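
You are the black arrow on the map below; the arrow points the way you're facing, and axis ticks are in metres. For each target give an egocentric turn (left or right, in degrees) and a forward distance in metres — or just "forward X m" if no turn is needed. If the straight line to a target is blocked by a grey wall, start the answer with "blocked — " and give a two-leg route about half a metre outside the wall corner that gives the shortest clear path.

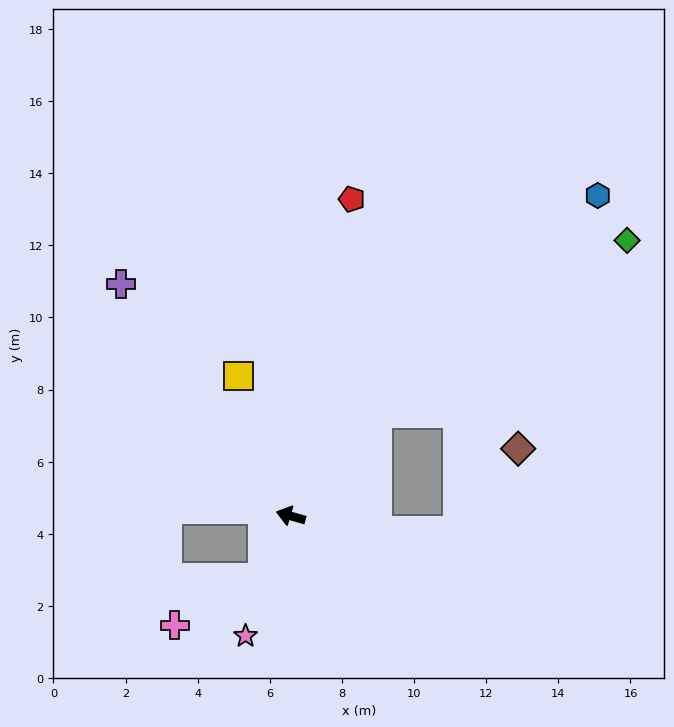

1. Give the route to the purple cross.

turn right 38°, forward 8.0 m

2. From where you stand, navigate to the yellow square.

turn right 53°, forward 4.1 m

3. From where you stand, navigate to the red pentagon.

turn right 85°, forward 8.9 m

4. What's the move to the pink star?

turn left 85°, forward 3.6 m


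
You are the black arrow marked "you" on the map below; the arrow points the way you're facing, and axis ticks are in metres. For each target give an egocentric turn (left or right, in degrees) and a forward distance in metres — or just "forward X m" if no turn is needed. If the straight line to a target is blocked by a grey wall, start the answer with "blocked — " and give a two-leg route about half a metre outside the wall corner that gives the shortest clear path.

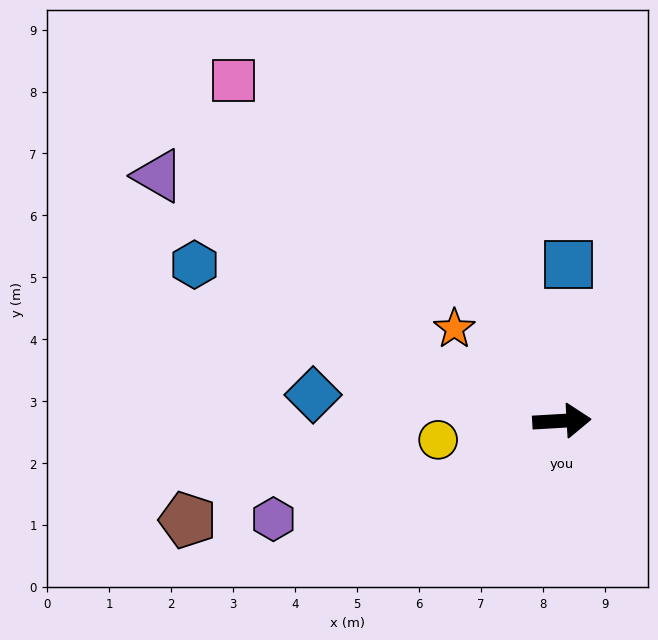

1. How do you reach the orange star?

turn left 136°, forward 2.3 m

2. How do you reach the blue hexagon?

turn left 154°, forward 6.4 m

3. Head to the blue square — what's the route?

turn left 84°, forward 2.5 m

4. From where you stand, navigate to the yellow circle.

turn right 175°, forward 2.0 m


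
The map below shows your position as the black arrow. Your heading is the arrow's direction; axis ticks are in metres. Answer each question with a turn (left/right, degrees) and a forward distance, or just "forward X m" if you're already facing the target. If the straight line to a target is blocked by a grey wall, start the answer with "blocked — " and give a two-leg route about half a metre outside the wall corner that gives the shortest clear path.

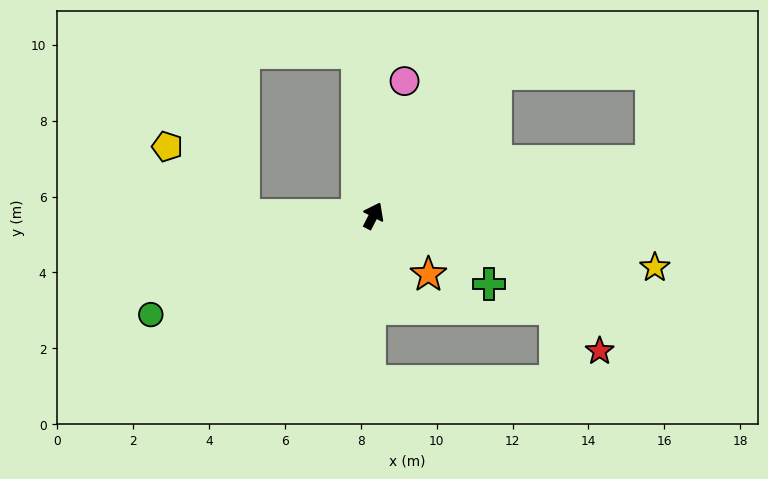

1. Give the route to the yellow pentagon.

blocked — turn left 117°, forward 3.4 m, then turn right 42°, forward 2.7 m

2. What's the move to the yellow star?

turn right 73°, forward 7.5 m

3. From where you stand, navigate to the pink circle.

turn left 14°, forward 3.6 m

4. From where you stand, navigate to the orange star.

turn right 110°, forward 2.1 m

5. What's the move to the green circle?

turn left 141°, forward 6.4 m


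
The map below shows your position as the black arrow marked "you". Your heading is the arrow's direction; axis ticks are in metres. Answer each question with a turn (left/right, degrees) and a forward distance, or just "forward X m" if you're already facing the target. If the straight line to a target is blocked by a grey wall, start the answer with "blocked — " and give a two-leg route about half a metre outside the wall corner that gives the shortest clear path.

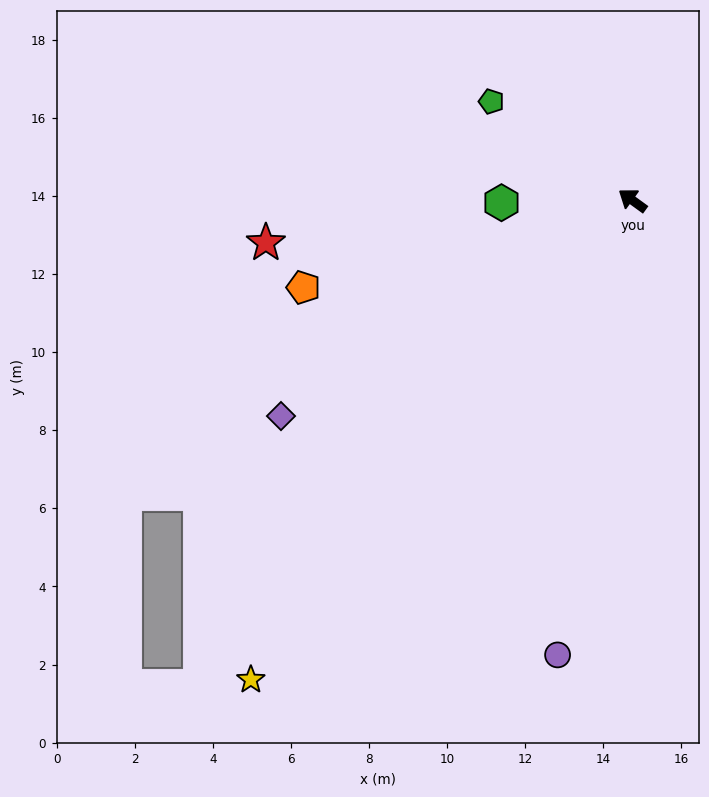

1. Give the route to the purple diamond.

turn left 68°, forward 10.6 m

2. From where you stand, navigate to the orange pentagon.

turn left 51°, forward 8.7 m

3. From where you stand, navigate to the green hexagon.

turn left 37°, forward 3.4 m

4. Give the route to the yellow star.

turn left 87°, forward 15.7 m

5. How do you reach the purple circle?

turn left 117°, forward 11.8 m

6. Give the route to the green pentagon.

forward 4.4 m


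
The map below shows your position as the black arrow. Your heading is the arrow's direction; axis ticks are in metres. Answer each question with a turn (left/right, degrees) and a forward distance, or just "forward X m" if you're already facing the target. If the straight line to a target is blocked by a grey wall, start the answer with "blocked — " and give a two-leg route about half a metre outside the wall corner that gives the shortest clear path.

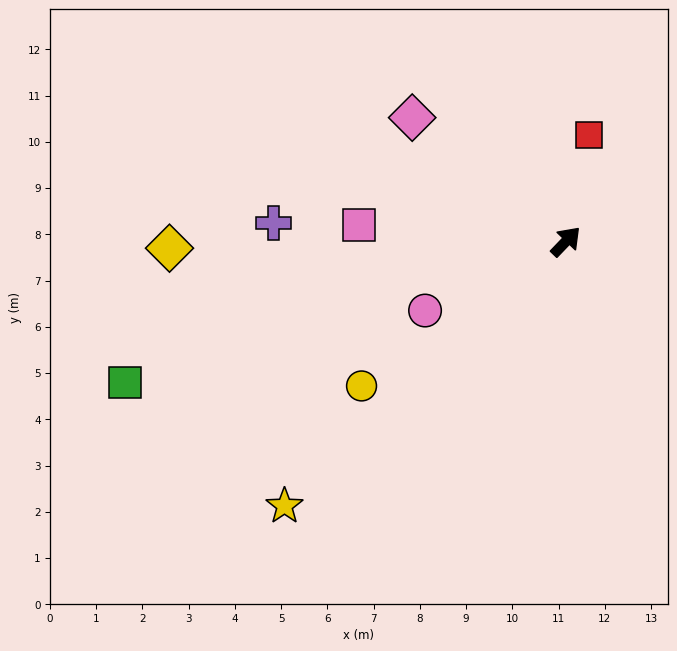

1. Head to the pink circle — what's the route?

turn left 160°, forward 3.4 m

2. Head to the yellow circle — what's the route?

turn left 169°, forward 5.4 m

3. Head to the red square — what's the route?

turn left 31°, forward 2.4 m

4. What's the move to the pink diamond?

turn left 95°, forward 4.3 m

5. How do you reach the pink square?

turn left 129°, forward 4.5 m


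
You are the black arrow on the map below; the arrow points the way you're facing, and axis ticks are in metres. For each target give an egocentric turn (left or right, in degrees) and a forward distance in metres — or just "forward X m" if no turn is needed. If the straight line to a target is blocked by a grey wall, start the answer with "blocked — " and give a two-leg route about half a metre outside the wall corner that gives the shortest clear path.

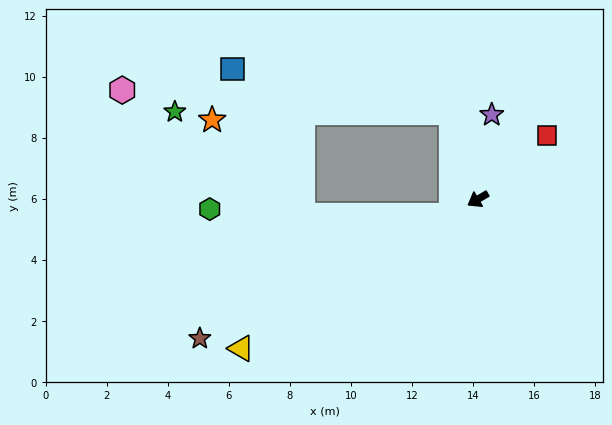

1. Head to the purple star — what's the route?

turn right 130°, forward 2.8 m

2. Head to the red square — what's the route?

turn right 168°, forward 3.1 m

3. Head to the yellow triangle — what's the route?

forward 9.2 m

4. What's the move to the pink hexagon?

blocked — turn right 104°, forward 3.0 m, then turn left 69°, forward 10.8 m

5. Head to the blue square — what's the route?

blocked — turn right 104°, forward 3.0 m, then turn left 62°, forward 7.3 m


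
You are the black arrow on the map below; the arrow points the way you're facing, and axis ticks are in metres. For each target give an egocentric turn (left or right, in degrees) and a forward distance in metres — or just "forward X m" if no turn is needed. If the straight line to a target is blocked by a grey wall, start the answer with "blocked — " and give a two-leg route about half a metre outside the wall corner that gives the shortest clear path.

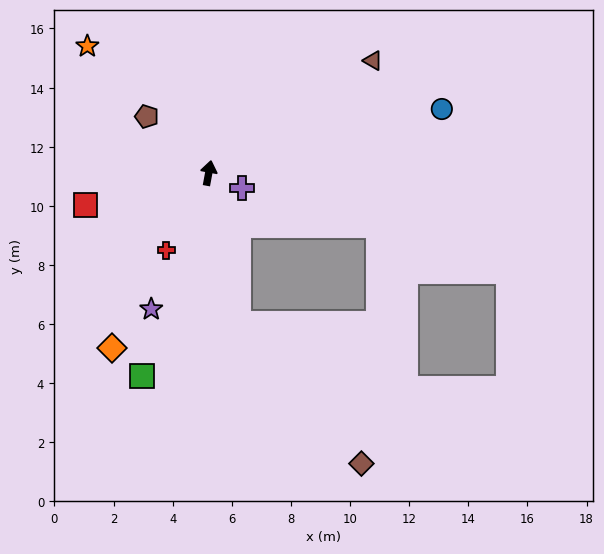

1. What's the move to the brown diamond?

blocked — turn right 158°, forward 5.2 m, then turn left 30°, forward 6.3 m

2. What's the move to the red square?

turn left 115°, forward 4.3 m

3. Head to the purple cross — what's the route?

turn right 104°, forward 1.2 m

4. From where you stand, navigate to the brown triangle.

turn right 45°, forward 6.7 m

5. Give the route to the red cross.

turn left 162°, forward 3.0 m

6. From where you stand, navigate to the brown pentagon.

turn left 58°, forward 2.8 m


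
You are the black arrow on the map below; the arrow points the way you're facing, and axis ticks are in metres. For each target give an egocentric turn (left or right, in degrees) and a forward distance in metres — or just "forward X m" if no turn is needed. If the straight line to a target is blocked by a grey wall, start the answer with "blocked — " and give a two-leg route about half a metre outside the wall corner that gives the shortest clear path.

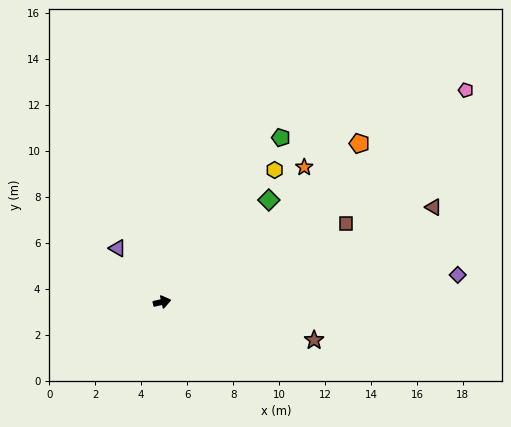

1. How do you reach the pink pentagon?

turn left 22°, forward 16.1 m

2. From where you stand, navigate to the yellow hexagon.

turn left 37°, forward 7.6 m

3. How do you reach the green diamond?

turn left 31°, forward 6.4 m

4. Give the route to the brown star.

turn right 27°, forward 6.8 m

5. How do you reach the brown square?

turn left 10°, forward 8.7 m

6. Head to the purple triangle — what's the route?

turn left 117°, forward 3.0 m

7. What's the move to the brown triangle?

turn left 7°, forward 12.5 m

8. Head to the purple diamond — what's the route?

turn right 7°, forward 12.9 m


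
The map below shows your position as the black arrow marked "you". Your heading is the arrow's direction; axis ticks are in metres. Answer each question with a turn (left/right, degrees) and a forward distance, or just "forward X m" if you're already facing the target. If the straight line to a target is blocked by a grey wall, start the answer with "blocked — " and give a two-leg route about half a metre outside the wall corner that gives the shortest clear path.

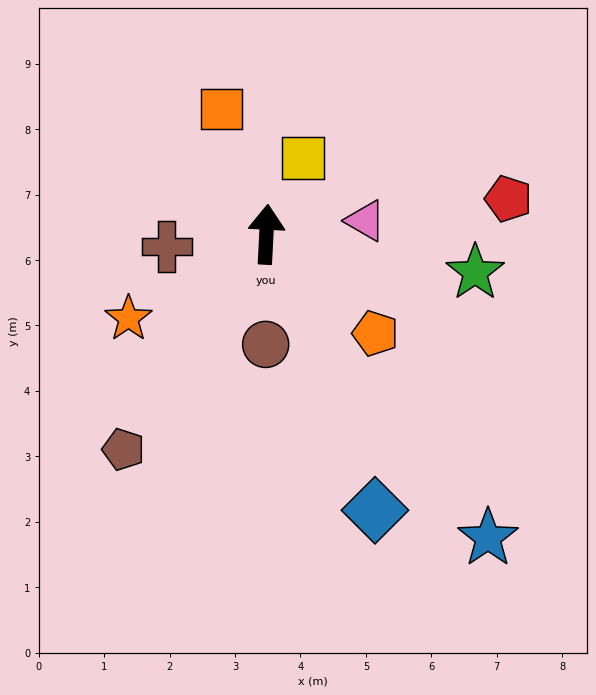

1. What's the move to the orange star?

turn left 124°, forward 2.5 m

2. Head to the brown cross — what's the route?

turn left 100°, forward 1.5 m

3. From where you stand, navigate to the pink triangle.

turn right 79°, forward 1.5 m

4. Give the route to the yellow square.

turn right 23°, forward 1.3 m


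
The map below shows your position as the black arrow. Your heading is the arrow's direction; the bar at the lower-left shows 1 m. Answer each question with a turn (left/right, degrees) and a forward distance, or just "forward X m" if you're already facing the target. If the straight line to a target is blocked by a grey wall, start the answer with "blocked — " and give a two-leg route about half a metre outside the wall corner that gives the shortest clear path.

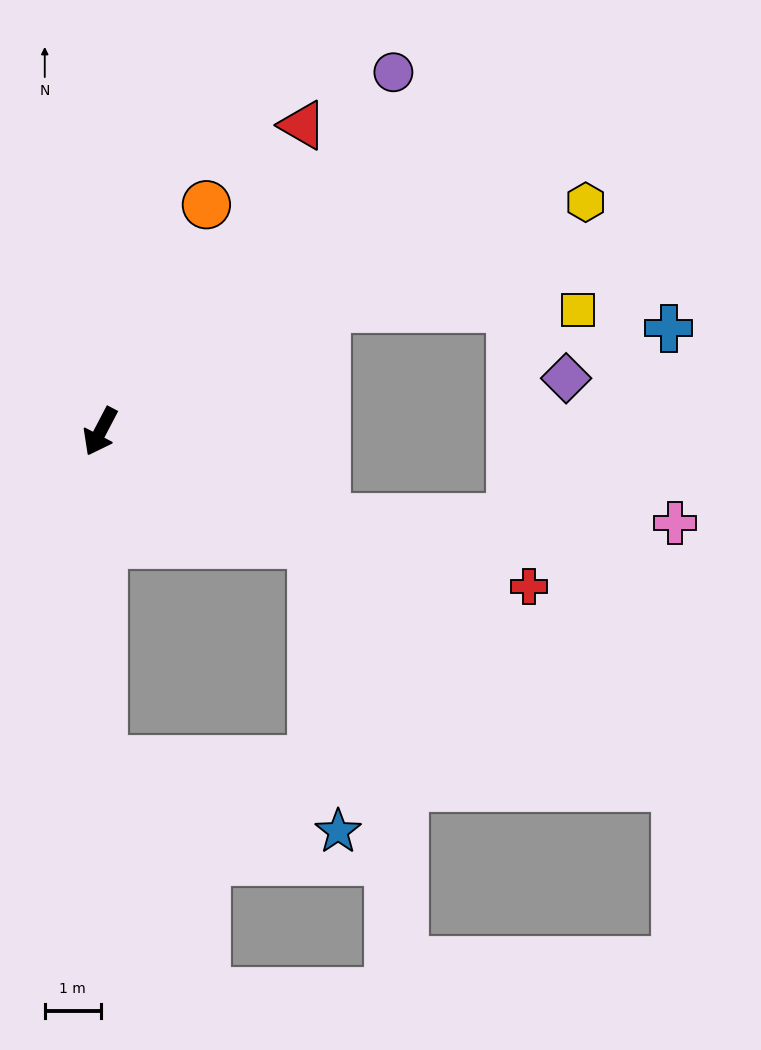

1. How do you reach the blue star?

blocked — turn left 89°, forward 4.3 m, then turn right 56°, forward 5.1 m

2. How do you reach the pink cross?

blocked — turn left 97°, forward 4.3 m, then turn left 20°, forward 6.2 m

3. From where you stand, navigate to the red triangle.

turn left 174°, forward 6.5 m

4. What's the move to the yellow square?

blocked — turn left 146°, forward 4.6 m, then turn right 29°, forward 4.5 m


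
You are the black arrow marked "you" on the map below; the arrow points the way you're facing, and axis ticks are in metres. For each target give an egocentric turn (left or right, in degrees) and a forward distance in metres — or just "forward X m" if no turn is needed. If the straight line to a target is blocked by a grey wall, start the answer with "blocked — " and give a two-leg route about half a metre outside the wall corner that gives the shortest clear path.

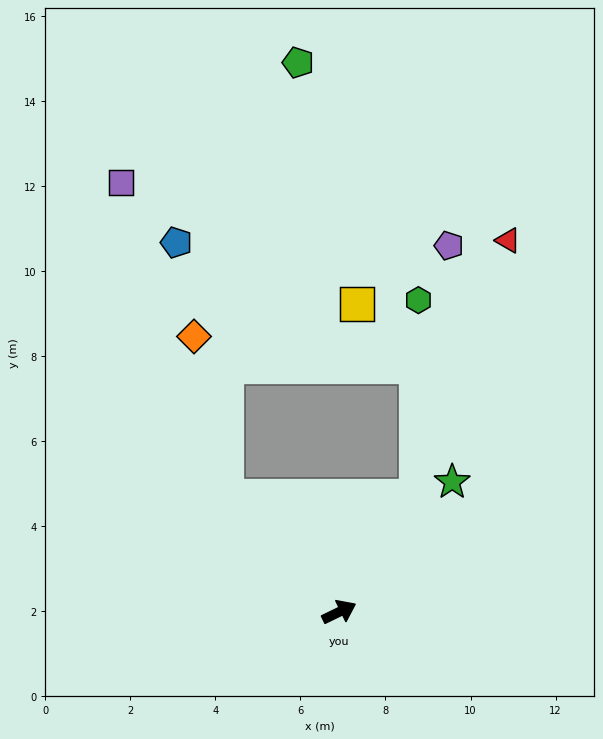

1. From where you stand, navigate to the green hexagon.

blocked — turn left 30°, forward 3.3 m, then turn left 34°, forward 4.6 m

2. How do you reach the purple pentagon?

blocked — turn left 30°, forward 3.3 m, then turn left 27°, forward 6.0 m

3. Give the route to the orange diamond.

blocked — turn left 109°, forward 3.8 m, then turn right 34°, forward 3.8 m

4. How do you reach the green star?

turn left 23°, forward 4.1 m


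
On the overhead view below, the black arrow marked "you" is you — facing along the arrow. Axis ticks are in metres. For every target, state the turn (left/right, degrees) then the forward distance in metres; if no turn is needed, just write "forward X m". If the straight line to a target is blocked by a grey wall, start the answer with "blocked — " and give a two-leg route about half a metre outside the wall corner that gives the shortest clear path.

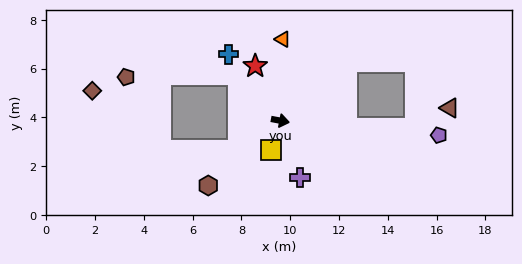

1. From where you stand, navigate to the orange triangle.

turn left 99°, forward 3.3 m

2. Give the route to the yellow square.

turn right 97°, forward 1.3 m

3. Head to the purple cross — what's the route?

turn right 60°, forward 2.5 m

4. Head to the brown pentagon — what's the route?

blocked — turn left 144°, forward 2.6 m, then turn left 48°, forward 4.6 m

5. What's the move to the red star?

turn left 125°, forward 2.5 m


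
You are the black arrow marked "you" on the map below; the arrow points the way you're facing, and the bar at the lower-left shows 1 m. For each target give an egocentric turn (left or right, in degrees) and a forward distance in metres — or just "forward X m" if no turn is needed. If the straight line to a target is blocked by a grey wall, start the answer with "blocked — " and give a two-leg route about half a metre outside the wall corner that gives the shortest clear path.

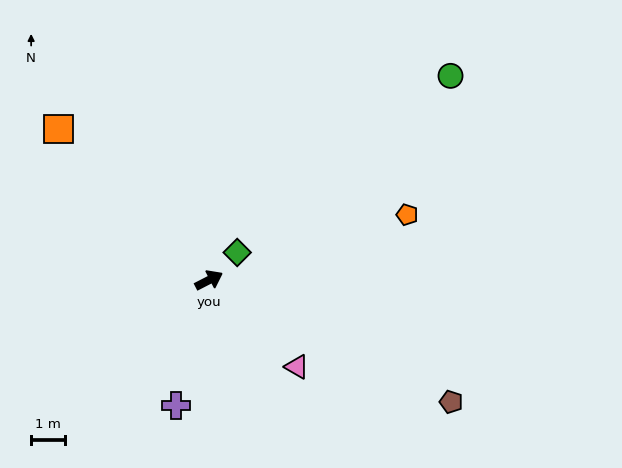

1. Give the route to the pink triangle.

turn right 72°, forward 3.6 m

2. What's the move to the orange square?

turn left 108°, forward 6.3 m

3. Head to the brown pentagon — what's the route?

turn right 54°, forward 8.0 m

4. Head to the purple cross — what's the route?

turn right 132°, forward 3.8 m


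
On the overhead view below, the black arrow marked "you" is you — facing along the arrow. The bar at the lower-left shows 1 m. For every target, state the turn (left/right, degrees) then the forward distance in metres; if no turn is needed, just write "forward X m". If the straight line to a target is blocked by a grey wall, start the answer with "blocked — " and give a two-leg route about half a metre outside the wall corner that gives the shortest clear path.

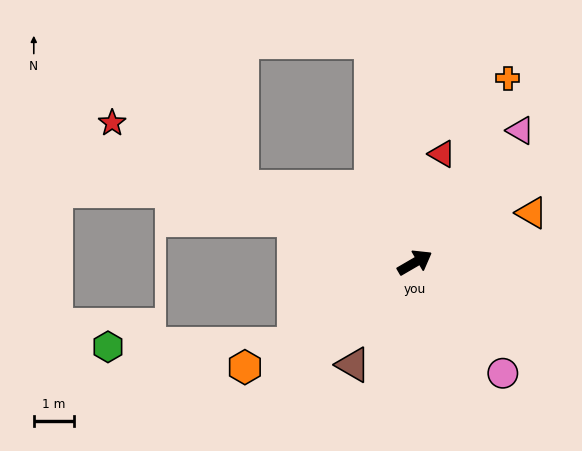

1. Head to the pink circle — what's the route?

turn right 82°, forward 3.5 m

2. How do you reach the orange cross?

turn left 33°, forward 5.1 m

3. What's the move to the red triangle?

turn left 46°, forward 2.8 m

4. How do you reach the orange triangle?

turn right 7°, forward 3.2 m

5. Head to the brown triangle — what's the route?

turn right 151°, forward 3.0 m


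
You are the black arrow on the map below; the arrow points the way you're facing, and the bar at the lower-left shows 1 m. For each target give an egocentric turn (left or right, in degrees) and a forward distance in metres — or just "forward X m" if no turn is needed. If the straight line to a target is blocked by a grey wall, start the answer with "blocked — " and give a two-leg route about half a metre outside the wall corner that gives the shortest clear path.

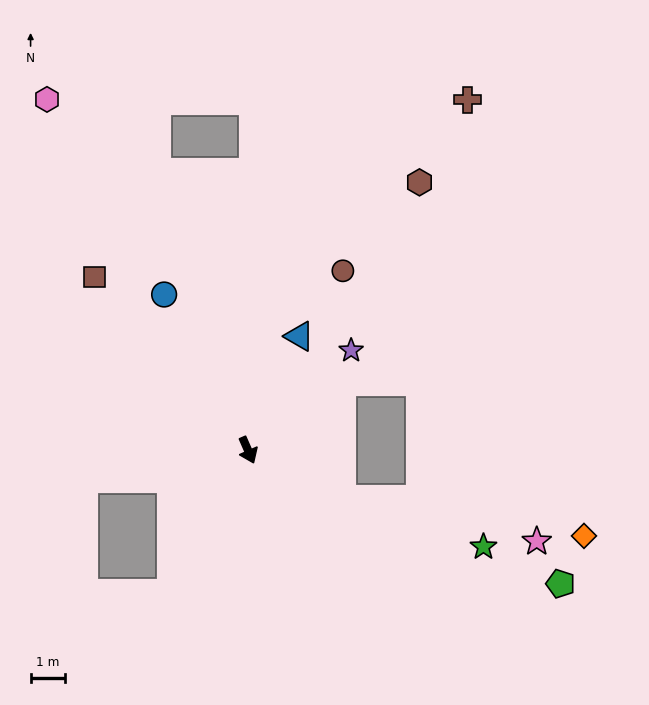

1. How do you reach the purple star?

turn left 110°, forward 4.1 m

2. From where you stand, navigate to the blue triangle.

turn left 132°, forward 3.6 m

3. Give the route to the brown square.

turn right 162°, forward 6.6 m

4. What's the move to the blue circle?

turn right 175°, forward 5.1 m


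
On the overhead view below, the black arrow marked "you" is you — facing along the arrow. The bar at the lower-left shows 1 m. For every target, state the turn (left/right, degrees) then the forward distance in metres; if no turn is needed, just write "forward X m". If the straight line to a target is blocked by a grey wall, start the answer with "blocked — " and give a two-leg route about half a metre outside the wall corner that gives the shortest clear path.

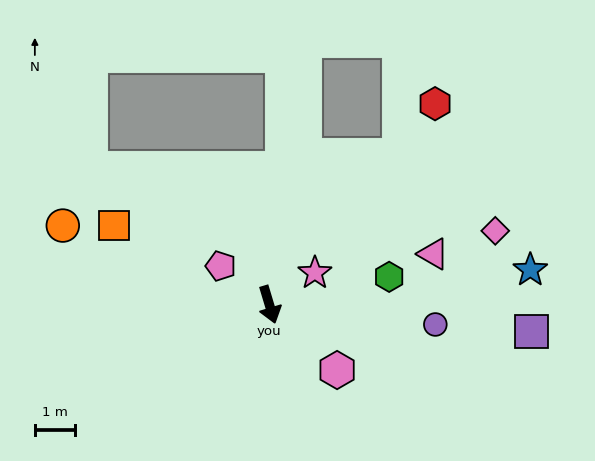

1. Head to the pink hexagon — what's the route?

turn left 29°, forward 2.3 m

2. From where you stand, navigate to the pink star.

turn left 108°, forward 1.4 m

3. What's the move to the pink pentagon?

turn right 145°, forward 1.5 m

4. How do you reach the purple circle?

turn left 66°, forward 4.1 m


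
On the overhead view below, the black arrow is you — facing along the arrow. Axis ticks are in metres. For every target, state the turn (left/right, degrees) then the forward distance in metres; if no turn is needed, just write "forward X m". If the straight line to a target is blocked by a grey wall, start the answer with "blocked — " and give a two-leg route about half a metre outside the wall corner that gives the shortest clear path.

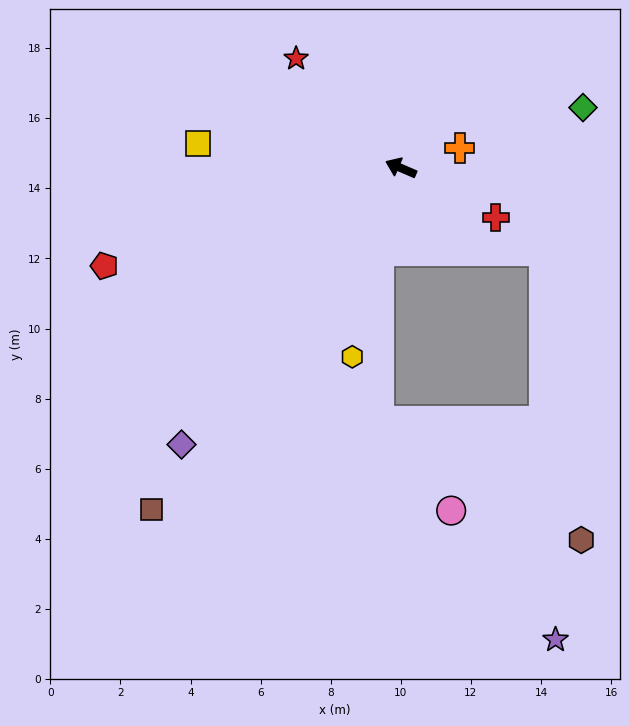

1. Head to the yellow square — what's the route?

turn left 16°, forward 5.8 m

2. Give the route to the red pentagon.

turn left 42°, forward 8.9 m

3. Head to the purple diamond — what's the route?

turn left 75°, forward 10.1 m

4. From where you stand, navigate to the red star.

turn right 23°, forward 4.3 m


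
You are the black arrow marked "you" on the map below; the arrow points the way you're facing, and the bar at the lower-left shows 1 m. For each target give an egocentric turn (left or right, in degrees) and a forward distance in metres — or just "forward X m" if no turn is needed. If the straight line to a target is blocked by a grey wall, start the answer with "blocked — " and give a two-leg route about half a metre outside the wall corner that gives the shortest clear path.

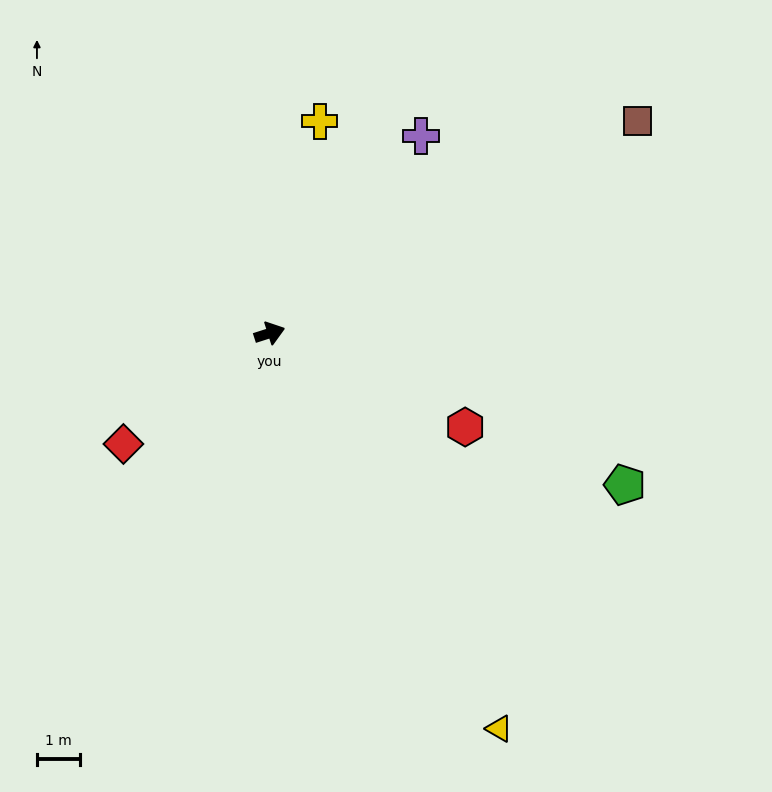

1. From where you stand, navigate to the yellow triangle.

turn right 78°, forward 10.6 m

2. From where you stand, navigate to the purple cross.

turn left 35°, forward 5.8 m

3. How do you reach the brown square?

turn left 12°, forward 9.9 m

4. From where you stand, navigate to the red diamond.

turn right 161°, forward 4.3 m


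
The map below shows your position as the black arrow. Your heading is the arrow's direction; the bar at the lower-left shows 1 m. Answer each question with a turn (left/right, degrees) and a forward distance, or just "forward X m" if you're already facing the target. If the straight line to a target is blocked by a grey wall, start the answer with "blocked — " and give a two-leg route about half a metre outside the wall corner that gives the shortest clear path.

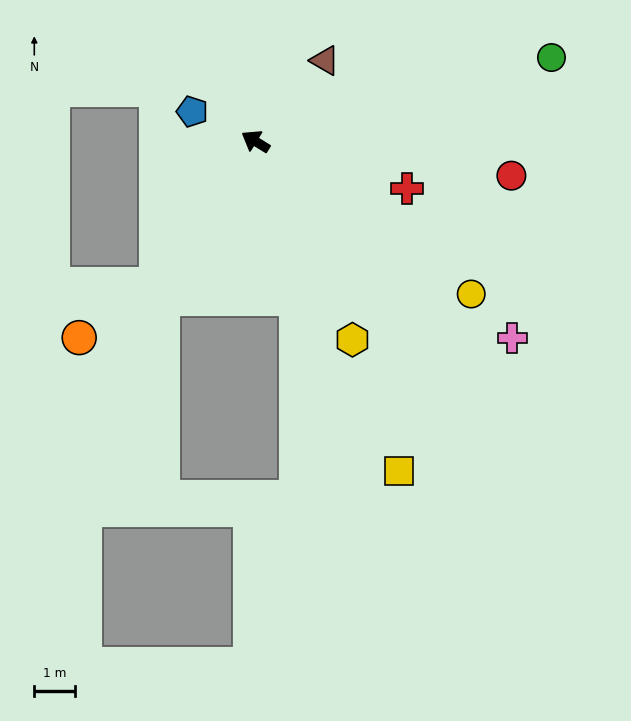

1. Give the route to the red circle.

turn right 156°, forward 6.3 m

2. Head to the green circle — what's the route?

turn right 133°, forward 7.5 m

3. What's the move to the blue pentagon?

turn left 6°, forward 1.7 m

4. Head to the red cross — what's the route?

turn right 166°, forward 3.9 m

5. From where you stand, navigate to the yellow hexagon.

turn left 148°, forward 5.4 m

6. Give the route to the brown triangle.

turn right 99°, forward 2.6 m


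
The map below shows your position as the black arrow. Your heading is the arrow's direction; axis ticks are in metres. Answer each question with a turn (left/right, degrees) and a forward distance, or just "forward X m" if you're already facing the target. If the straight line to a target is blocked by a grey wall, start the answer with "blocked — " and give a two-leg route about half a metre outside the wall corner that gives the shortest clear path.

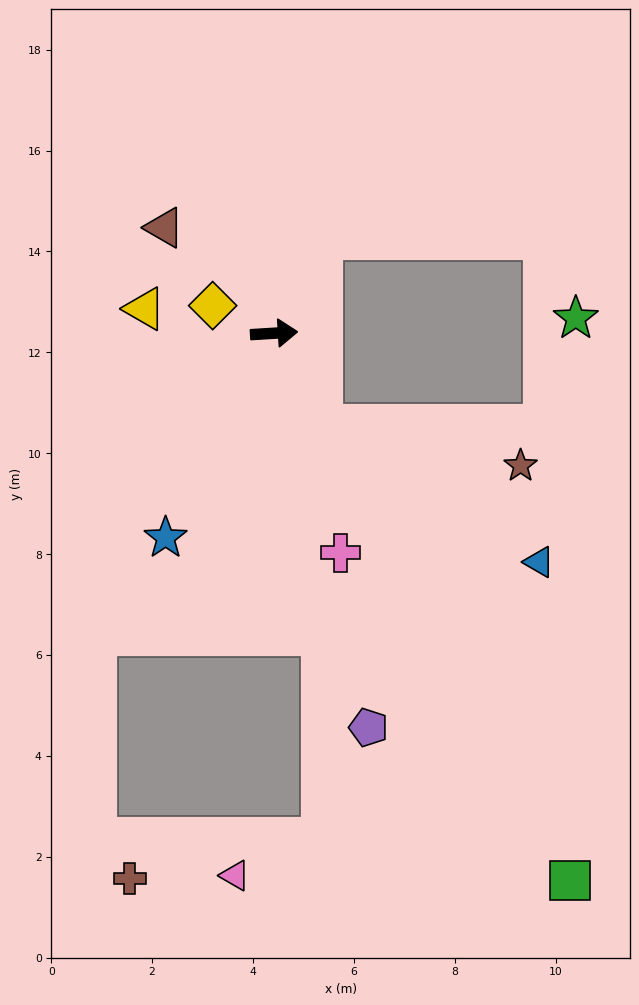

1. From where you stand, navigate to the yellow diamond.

turn left 152°, forward 1.3 m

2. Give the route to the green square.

turn right 65°, forward 12.3 m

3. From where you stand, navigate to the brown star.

blocked — turn right 66°, forward 2.1 m, then turn left 51°, forward 4.0 m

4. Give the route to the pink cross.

turn right 77°, forward 4.6 m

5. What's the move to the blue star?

turn right 121°, forward 4.6 m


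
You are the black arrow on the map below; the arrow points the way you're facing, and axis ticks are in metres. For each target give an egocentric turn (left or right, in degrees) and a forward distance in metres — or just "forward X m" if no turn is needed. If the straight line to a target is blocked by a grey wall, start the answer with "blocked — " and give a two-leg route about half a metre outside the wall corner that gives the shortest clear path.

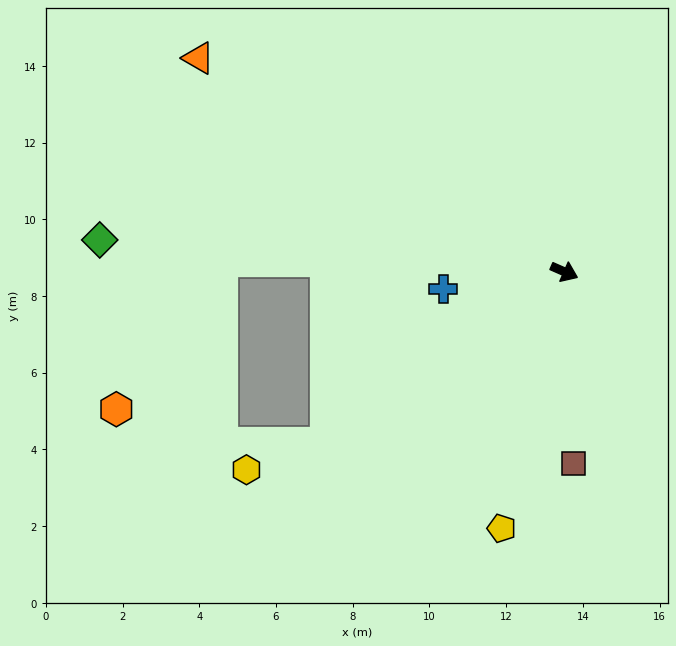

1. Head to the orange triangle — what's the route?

turn left 173°, forward 11.0 m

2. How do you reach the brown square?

turn right 63°, forward 5.0 m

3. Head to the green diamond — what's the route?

turn right 160°, forward 12.1 m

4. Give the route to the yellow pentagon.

turn right 80°, forward 6.9 m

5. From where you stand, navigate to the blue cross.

turn right 148°, forward 3.2 m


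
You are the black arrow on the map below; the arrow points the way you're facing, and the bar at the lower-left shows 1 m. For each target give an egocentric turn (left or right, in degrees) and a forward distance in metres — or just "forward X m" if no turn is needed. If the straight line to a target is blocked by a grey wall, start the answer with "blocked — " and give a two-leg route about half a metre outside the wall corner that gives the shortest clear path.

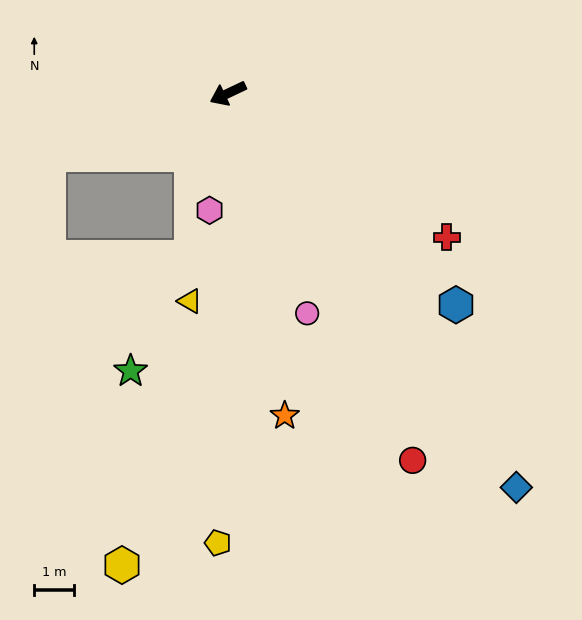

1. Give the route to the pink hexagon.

turn left 56°, forward 2.9 m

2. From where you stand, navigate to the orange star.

turn left 75°, forward 8.2 m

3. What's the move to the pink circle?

turn left 84°, forward 5.8 m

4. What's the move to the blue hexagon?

turn left 112°, forward 7.7 m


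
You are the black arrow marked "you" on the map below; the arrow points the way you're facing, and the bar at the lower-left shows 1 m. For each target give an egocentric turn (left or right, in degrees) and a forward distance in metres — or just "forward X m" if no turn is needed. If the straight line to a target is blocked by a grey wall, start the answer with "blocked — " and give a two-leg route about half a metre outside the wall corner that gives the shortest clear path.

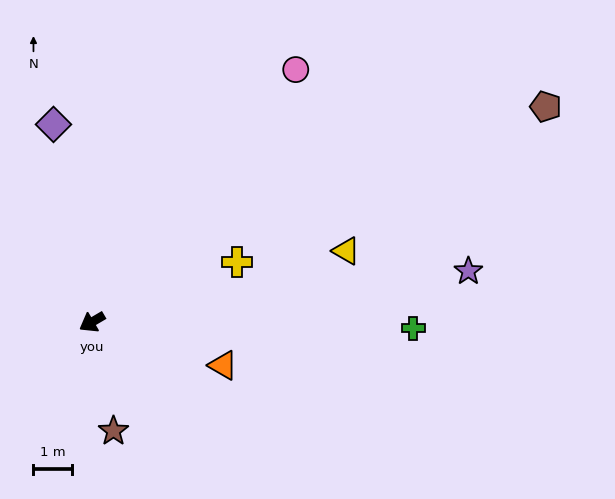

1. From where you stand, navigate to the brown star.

turn left 71°, forward 2.9 m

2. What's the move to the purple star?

turn left 157°, forward 10.0 m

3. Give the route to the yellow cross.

turn left 172°, forward 4.1 m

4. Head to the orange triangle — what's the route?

turn left 131°, forward 3.6 m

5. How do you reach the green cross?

turn left 149°, forward 8.4 m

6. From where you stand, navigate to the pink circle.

turn right 159°, forward 8.5 m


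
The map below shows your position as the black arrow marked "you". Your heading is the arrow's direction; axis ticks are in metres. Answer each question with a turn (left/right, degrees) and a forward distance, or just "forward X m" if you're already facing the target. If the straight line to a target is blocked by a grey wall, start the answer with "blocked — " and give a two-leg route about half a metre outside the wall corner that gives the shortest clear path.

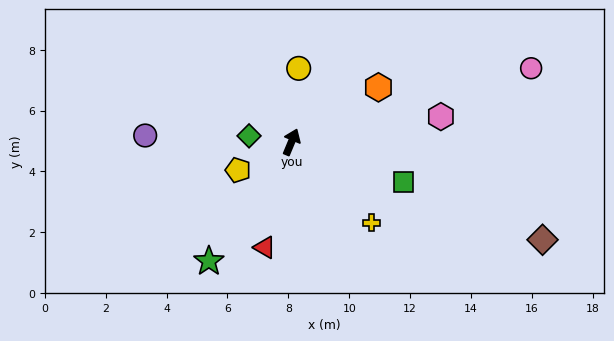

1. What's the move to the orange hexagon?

turn right 35°, forward 3.4 m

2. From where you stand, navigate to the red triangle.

turn right 172°, forward 3.6 m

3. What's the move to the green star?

turn left 168°, forward 4.8 m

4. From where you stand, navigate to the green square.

turn right 87°, forward 3.9 m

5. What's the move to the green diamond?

turn left 104°, forward 1.4 m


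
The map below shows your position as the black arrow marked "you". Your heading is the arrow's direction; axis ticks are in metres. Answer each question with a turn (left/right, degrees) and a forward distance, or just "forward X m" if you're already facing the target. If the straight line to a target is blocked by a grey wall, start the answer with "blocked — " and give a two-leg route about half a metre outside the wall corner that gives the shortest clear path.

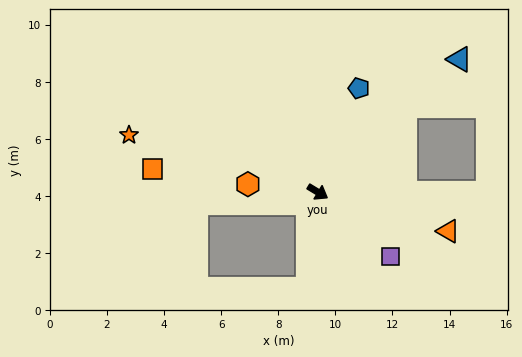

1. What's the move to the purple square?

turn right 10°, forward 3.4 m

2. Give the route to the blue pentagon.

turn left 100°, forward 3.9 m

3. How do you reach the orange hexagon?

turn right 155°, forward 2.5 m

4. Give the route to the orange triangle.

turn left 14°, forward 4.8 m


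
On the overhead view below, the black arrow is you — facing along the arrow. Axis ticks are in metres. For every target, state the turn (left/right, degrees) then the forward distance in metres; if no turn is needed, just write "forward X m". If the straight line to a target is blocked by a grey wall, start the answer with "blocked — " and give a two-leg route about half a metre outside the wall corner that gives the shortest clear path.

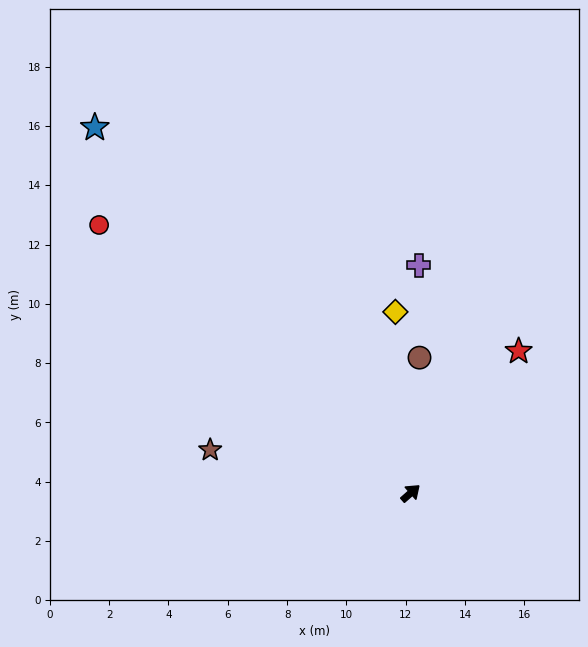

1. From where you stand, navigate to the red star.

turn left 11°, forward 6.0 m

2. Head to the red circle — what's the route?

turn left 98°, forward 13.9 m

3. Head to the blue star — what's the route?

turn left 89°, forward 16.3 m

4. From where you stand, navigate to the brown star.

turn left 127°, forward 6.9 m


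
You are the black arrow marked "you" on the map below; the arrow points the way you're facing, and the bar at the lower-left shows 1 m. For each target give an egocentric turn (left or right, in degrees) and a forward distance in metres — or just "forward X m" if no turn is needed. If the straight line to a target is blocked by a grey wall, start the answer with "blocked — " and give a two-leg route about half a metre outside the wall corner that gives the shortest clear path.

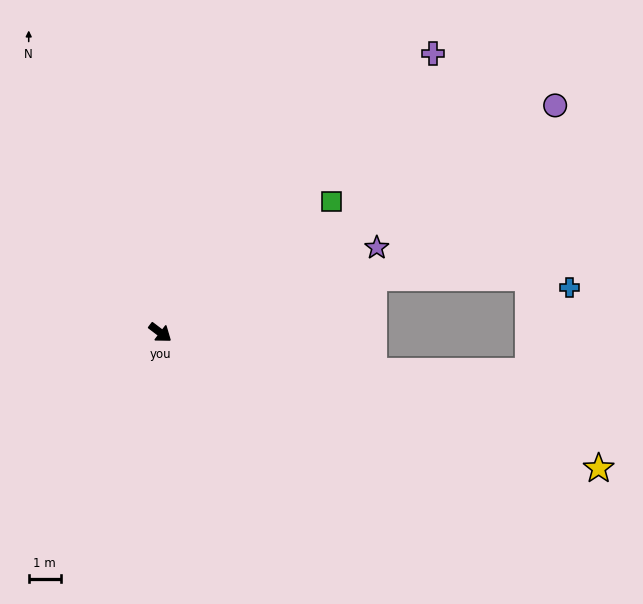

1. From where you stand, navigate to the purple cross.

turn left 83°, forward 12.1 m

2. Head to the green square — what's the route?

turn left 75°, forward 6.7 m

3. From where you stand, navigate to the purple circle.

turn left 67°, forward 14.1 m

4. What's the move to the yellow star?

turn left 20°, forward 14.2 m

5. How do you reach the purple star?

turn left 59°, forward 7.2 m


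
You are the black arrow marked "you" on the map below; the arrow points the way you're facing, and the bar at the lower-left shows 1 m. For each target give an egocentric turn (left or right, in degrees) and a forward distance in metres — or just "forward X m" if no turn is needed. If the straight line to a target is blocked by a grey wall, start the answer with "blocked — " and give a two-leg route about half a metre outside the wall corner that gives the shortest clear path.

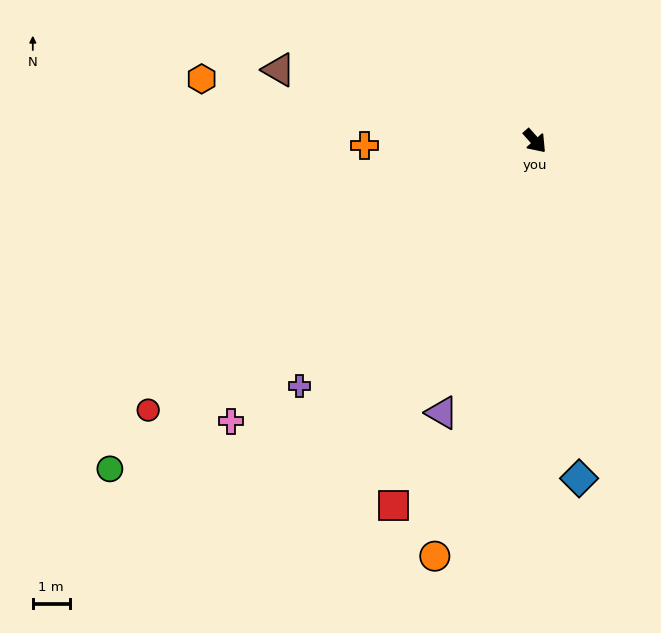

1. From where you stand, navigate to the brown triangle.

turn right 147°, forward 7.2 m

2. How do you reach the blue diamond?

turn right 34°, forward 9.2 m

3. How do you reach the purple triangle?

turn right 61°, forward 7.8 m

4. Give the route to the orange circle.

turn right 55°, forward 11.5 m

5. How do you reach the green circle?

turn right 94°, forward 14.5 m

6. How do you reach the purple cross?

turn right 86°, forward 9.2 m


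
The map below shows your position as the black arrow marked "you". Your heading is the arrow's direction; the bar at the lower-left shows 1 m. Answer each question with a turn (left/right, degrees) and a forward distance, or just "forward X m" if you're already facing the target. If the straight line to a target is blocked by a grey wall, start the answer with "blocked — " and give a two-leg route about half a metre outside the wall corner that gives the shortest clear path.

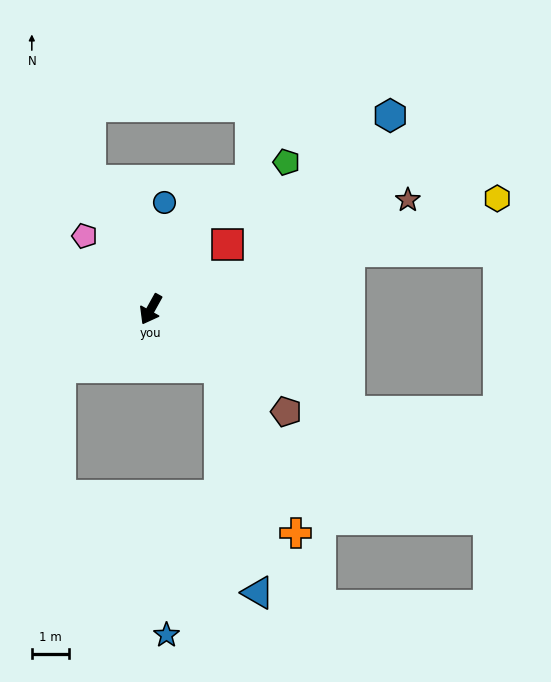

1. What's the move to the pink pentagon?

turn right 109°, forward 2.6 m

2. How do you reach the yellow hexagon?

turn left 137°, forward 9.7 m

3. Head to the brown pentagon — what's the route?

turn left 82°, forward 4.5 m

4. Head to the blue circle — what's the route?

turn right 158°, forward 2.9 m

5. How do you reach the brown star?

turn left 142°, forward 7.5 m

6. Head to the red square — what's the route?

turn left 159°, forward 2.7 m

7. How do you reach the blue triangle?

blocked — turn left 79°, forward 2.4 m, then turn right 40°, forward 6.1 m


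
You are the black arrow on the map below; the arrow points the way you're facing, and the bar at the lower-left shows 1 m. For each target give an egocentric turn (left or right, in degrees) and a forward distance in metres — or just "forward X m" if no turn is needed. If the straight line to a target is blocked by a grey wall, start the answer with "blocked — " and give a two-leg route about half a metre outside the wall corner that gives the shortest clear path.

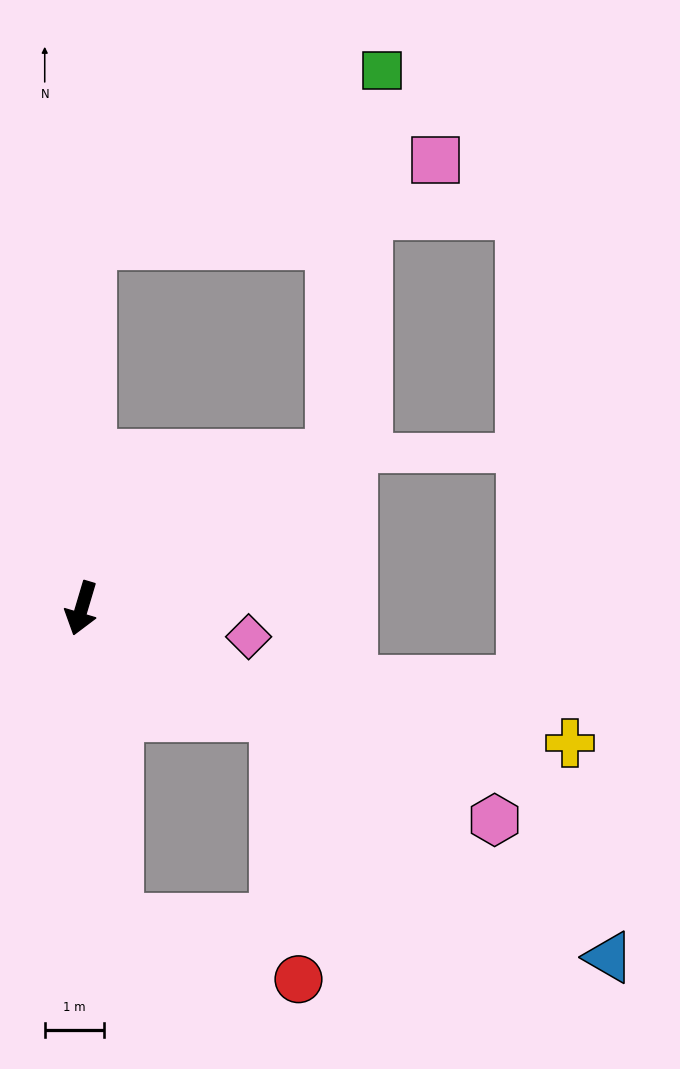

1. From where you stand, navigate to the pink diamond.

turn left 97°, forward 2.9 m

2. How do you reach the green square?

blocked — turn left 138°, forward 5.0 m, then turn left 51°, forward 6.6 m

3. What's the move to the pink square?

blocked — turn right 165°, forward 6.2 m, then turn right 75°, forward 6.0 m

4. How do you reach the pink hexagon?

turn left 79°, forward 7.9 m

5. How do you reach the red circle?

blocked — turn left 77°, forward 3.8 m, then turn right 55°, forward 4.5 m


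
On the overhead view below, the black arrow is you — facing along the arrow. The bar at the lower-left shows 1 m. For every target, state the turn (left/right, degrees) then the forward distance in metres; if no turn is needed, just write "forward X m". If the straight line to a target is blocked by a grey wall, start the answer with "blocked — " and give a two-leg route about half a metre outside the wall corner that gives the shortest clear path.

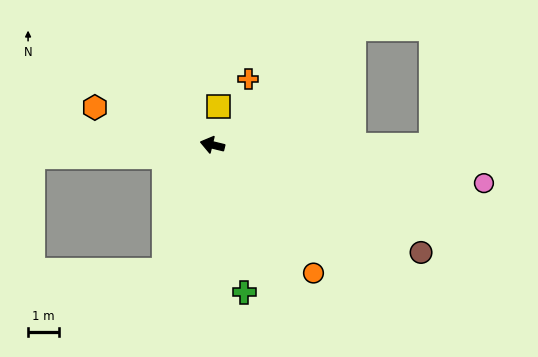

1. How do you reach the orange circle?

turn left 142°, forward 5.2 m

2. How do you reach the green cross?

turn left 116°, forward 4.8 m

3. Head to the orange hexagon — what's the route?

turn right 4°, forward 3.9 m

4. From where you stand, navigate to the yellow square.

turn right 85°, forward 1.3 m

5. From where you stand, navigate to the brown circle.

turn left 166°, forward 7.5 m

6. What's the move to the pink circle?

turn right 174°, forward 8.8 m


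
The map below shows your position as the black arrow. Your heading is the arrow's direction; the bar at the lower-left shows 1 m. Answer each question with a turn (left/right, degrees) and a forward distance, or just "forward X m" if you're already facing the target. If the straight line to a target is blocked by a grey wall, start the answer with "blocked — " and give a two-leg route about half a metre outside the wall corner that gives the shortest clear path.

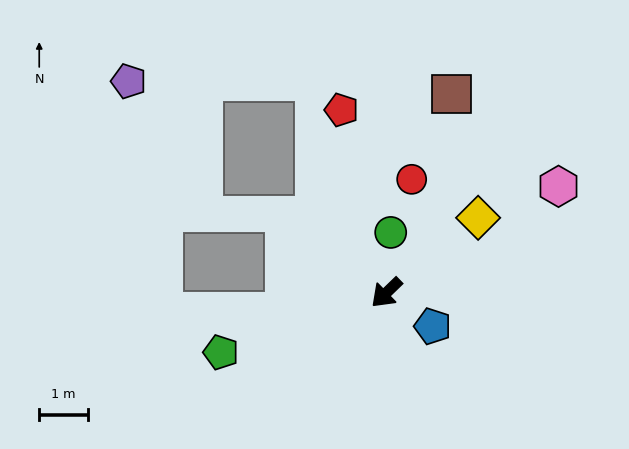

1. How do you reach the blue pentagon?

turn left 100°, forward 1.2 m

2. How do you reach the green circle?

turn right 138°, forward 1.2 m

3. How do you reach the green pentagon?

turn right 24°, forward 3.6 m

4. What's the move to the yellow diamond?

turn left 175°, forward 2.4 m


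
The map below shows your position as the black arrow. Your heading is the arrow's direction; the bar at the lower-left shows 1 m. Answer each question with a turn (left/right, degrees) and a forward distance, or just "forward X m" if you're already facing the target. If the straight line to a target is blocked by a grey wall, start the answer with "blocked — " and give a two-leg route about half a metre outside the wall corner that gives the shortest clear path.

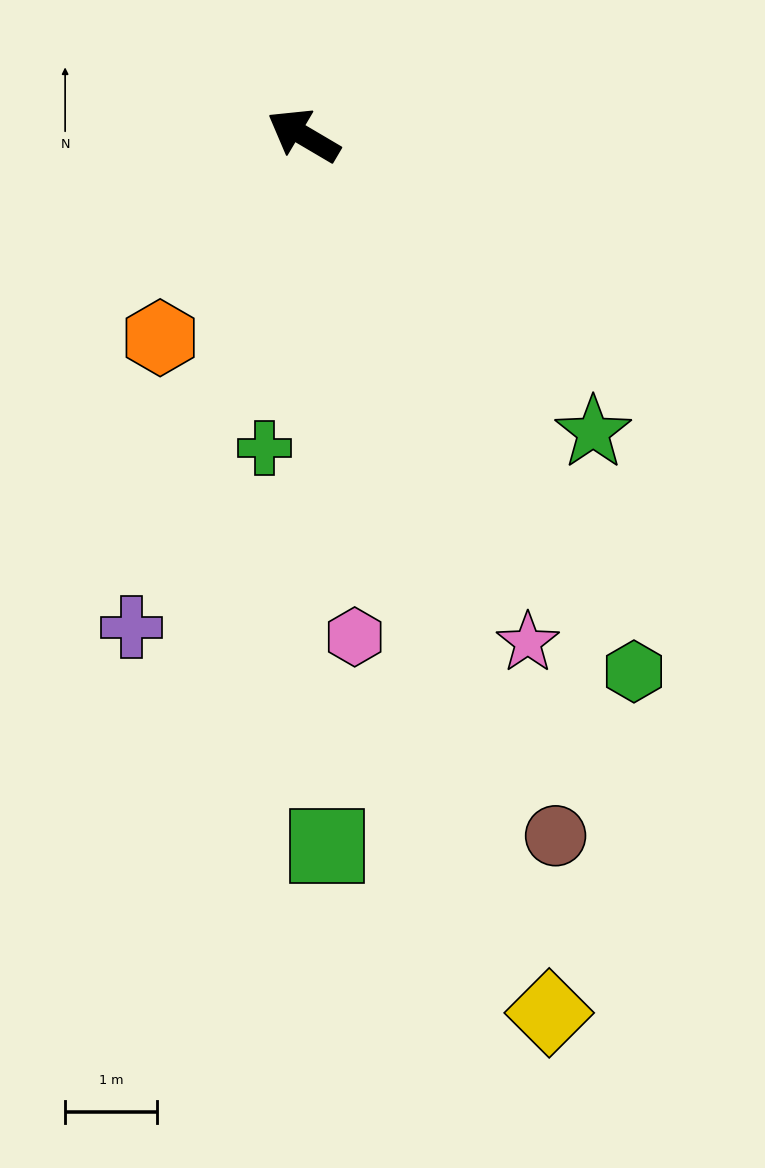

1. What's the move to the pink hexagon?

turn left 126°, forward 5.5 m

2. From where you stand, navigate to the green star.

turn left 165°, forward 4.5 m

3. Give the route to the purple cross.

turn left 101°, forward 5.7 m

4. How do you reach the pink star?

turn left 144°, forward 6.1 m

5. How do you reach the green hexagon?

turn left 152°, forward 6.9 m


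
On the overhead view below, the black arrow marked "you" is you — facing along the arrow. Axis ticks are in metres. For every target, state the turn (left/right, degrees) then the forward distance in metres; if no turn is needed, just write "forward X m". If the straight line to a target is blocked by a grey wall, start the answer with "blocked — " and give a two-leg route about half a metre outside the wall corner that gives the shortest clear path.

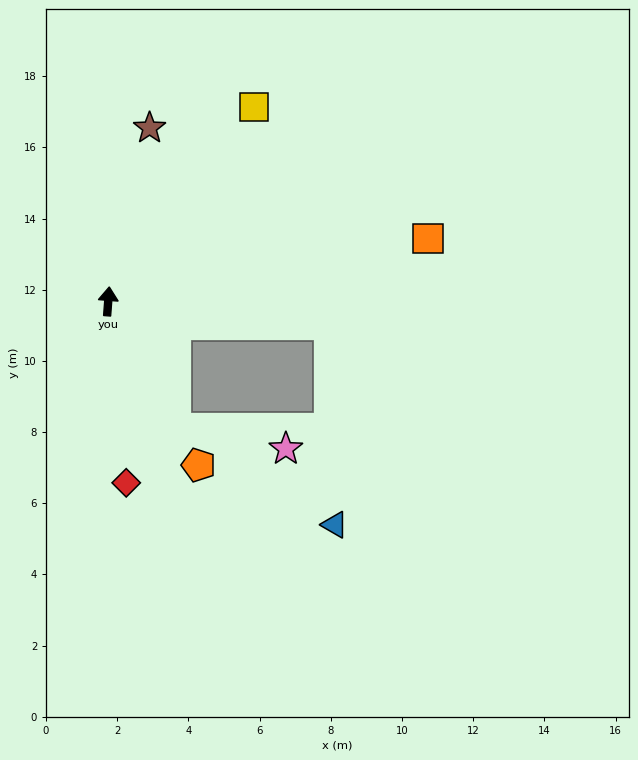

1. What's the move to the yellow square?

turn right 33°, forward 6.8 m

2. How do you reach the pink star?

blocked — turn right 148°, forward 4.0 m, then turn left 52°, forward 3.1 m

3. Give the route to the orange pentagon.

turn right 147°, forward 5.3 m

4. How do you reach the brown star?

turn right 9°, forward 5.0 m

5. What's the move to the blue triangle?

blocked — turn right 92°, forward 6.2 m, then turn right 82°, forward 5.6 m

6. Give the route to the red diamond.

turn right 170°, forward 5.1 m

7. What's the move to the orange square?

turn right 75°, forward 9.2 m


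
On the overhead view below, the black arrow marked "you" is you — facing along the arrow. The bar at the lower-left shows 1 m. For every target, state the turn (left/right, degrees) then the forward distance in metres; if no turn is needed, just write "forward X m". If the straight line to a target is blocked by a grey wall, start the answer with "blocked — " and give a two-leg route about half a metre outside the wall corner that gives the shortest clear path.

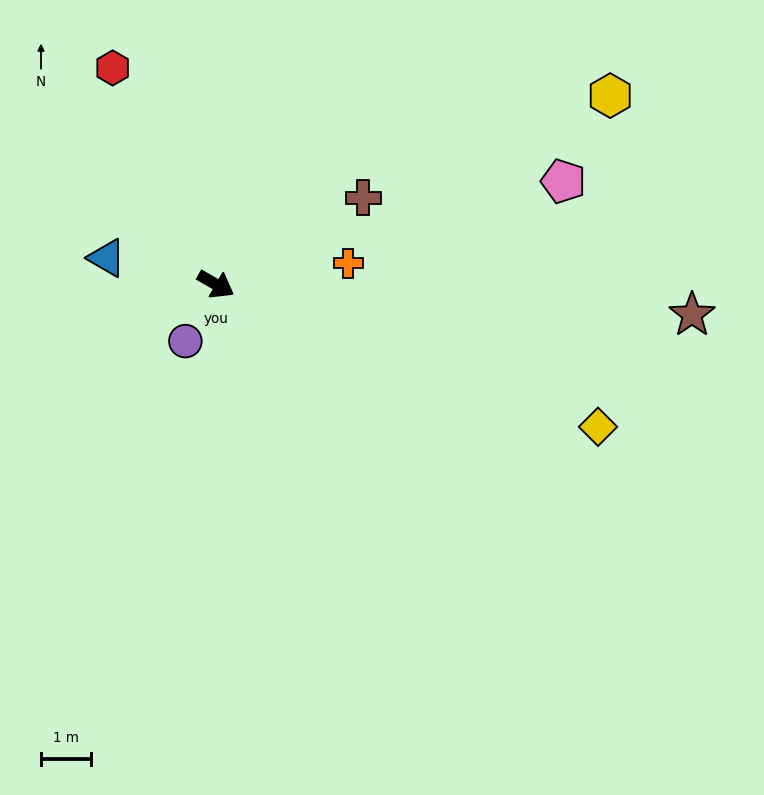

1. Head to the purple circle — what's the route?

turn right 88°, forward 1.3 m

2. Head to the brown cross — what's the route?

turn left 60°, forward 3.4 m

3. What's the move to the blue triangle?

turn right 164°, forward 2.2 m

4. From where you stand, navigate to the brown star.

turn left 26°, forward 9.5 m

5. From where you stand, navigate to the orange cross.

turn left 39°, forward 2.7 m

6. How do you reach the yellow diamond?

turn left 9°, forward 8.1 m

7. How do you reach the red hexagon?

turn left 145°, forward 4.8 m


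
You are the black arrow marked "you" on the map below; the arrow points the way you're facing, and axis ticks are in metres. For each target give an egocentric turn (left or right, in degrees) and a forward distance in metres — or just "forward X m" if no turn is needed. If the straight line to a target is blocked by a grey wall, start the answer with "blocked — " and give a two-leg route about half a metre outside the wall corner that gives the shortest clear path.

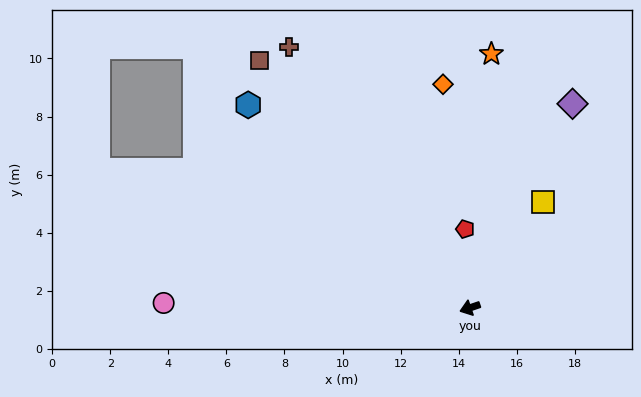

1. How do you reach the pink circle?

turn right 20°, forward 10.6 m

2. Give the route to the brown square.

turn right 68°, forward 11.2 m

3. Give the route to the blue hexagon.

turn right 61°, forward 10.4 m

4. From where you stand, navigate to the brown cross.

turn right 74°, forward 10.9 m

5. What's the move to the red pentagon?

turn right 105°, forward 2.7 m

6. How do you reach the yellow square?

turn right 143°, forward 4.4 m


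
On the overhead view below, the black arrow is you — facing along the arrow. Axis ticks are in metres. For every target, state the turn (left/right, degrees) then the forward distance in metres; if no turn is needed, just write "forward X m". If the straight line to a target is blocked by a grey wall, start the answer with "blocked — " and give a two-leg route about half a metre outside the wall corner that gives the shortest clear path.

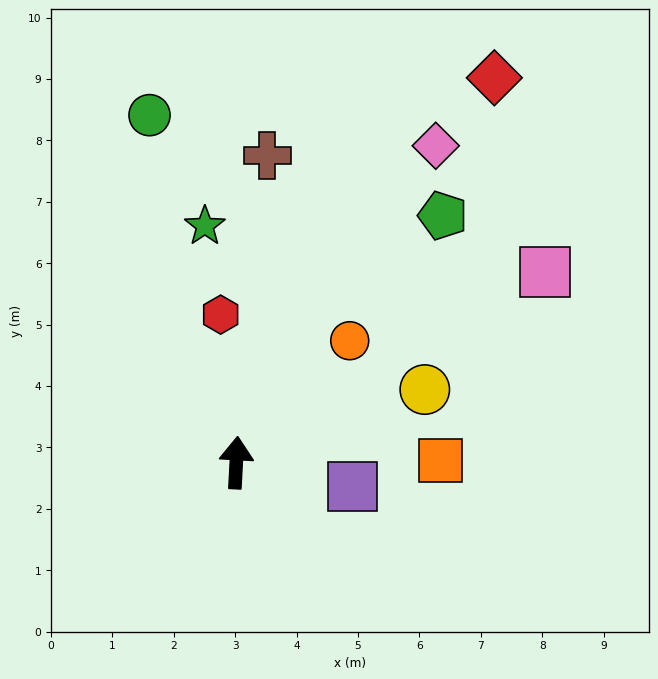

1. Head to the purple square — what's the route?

turn right 99°, forward 1.9 m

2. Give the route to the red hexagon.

turn left 9°, forward 2.4 m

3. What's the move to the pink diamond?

turn right 29°, forward 6.1 m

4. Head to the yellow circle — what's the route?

turn right 66°, forward 3.3 m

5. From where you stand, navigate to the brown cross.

turn right 3°, forward 5.0 m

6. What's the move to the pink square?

turn right 55°, forward 5.9 m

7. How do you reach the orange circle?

turn right 40°, forward 2.7 m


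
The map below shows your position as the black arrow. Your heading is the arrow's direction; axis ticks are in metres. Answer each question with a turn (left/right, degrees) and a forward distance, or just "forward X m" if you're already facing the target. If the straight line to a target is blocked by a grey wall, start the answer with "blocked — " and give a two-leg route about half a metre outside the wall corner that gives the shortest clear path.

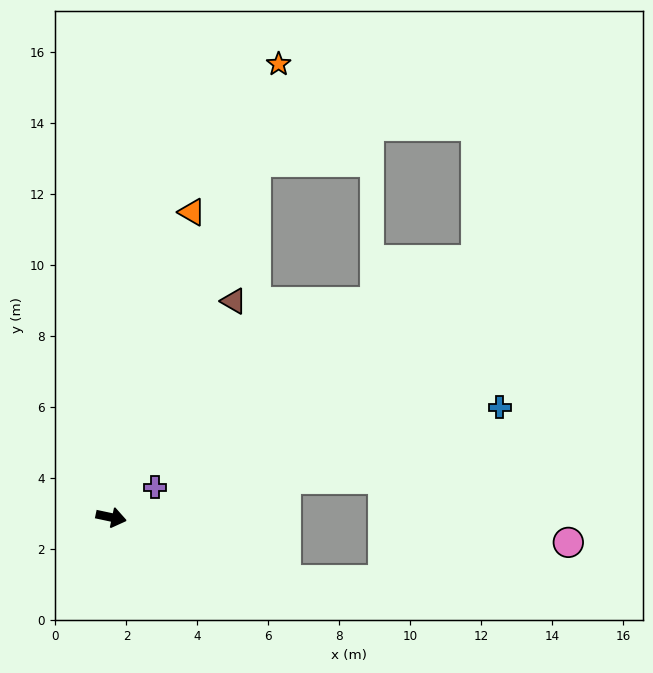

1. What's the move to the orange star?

turn left 82°, forward 13.6 m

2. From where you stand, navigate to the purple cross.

turn left 46°, forward 1.5 m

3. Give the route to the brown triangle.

turn left 72°, forward 7.0 m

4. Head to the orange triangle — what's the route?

turn left 87°, forward 8.9 m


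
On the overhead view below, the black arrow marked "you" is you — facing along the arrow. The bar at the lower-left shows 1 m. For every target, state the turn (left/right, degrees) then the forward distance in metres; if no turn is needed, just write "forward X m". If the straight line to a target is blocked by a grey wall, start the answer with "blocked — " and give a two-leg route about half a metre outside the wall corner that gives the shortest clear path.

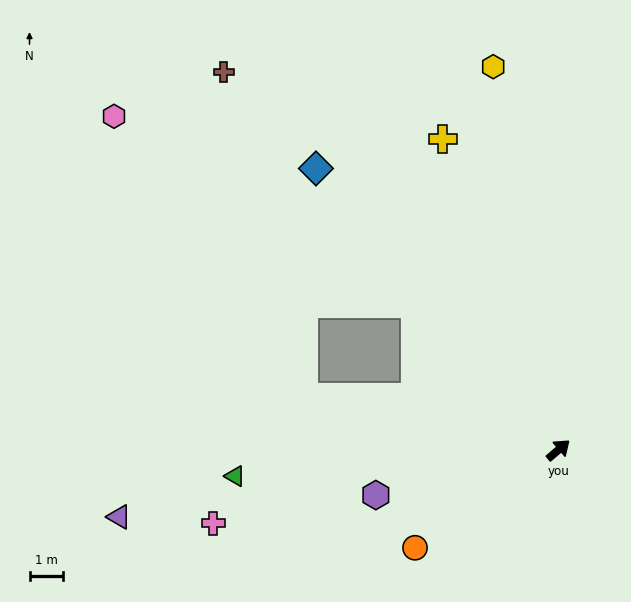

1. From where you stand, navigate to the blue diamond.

turn left 90°, forward 11.1 m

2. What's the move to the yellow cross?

turn left 70°, forward 9.9 m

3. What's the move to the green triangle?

turn left 144°, forward 9.7 m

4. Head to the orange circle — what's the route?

turn left 174°, forward 5.2 m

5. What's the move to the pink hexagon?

blocked — turn left 94°, forward 6.1 m, then turn left 13°, forward 10.6 m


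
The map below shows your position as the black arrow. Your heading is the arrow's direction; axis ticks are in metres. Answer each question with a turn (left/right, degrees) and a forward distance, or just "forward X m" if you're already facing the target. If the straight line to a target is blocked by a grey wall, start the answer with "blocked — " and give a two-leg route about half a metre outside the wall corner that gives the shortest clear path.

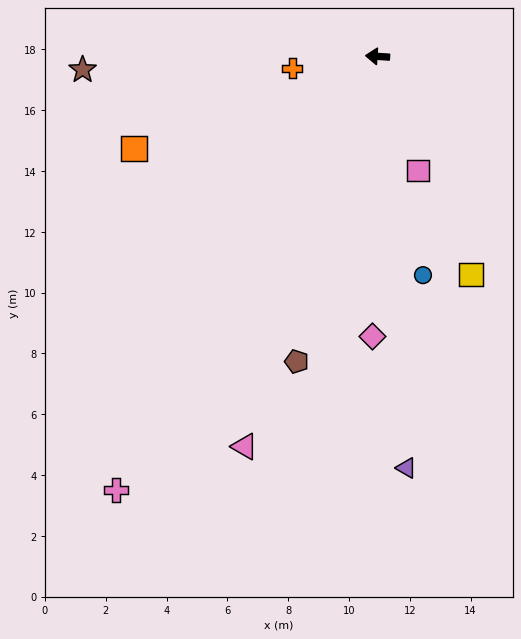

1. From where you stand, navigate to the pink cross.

turn left 63°, forward 16.7 m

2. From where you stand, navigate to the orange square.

turn left 24°, forward 8.6 m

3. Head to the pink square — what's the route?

turn left 113°, forward 4.0 m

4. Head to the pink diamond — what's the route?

turn left 93°, forward 9.2 m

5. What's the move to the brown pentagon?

turn left 79°, forward 10.4 m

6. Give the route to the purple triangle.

turn left 98°, forward 13.6 m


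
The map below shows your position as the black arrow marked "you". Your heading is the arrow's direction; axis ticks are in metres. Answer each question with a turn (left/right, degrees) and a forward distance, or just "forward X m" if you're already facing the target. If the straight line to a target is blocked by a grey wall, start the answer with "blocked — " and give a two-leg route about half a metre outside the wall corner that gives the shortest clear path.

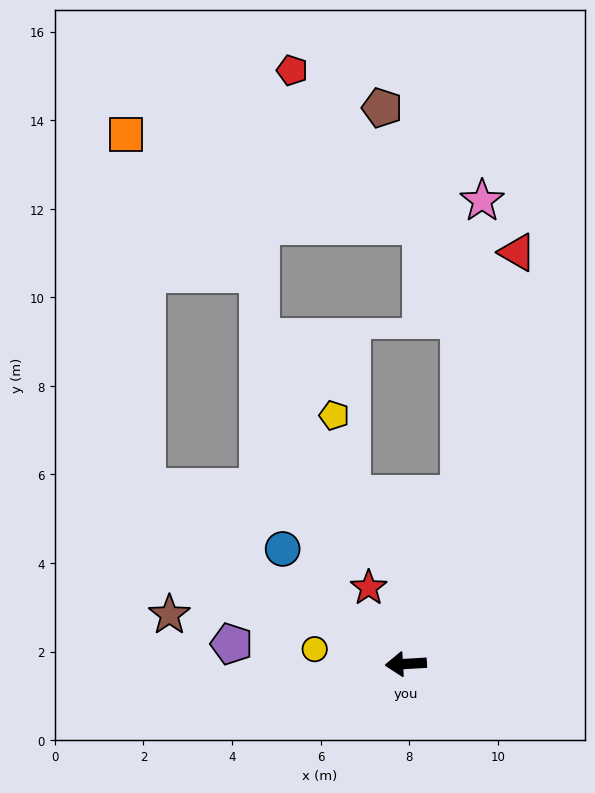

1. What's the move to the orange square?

blocked — turn right 38°, forward 7.1 m, then turn right 52°, forward 8.0 m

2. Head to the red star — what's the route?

turn right 67°, forward 1.9 m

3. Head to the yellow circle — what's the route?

turn right 13°, forward 2.1 m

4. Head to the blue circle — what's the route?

turn right 46°, forward 3.8 m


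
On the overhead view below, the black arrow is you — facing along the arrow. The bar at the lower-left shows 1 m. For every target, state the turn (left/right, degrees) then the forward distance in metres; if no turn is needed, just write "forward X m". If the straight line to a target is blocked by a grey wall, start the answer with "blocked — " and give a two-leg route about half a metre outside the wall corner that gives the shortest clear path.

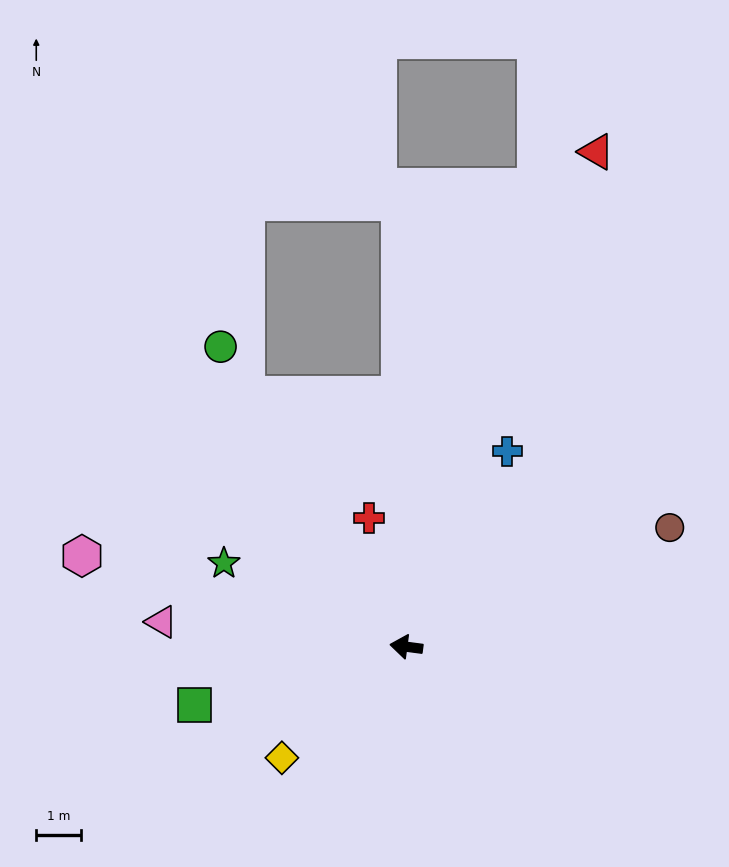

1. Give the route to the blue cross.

turn right 110°, forward 5.0 m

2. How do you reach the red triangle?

turn right 104°, forward 12.0 m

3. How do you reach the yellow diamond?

turn left 49°, forward 3.8 m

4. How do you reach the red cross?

turn right 66°, forward 3.0 m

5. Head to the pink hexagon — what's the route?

turn right 8°, forward 7.6 m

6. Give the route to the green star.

turn right 17°, forward 4.5 m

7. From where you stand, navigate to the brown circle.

turn right 148°, forward 6.5 m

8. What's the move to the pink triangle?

forward 5.6 m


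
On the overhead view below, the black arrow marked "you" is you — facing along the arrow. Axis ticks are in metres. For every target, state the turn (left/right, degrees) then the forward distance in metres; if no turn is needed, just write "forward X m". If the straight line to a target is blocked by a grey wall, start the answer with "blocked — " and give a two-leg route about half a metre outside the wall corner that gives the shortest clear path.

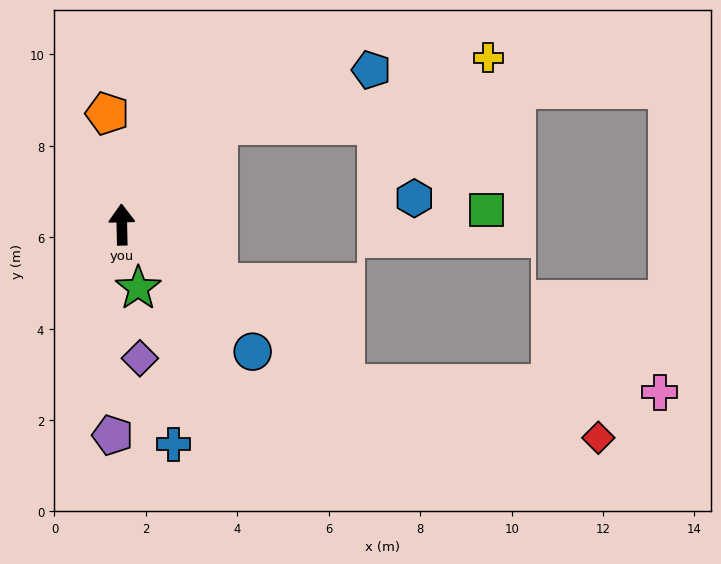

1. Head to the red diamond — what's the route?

blocked — turn right 127°, forward 6.0 m, then turn left 24°, forward 5.7 m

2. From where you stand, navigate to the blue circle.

turn right 135°, forward 4.0 m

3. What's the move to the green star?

turn right 167°, forward 1.4 m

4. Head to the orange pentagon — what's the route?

turn left 6°, forward 2.5 m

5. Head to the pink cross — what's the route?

blocked — turn right 127°, forward 6.0 m, then turn left 34°, forward 6.9 m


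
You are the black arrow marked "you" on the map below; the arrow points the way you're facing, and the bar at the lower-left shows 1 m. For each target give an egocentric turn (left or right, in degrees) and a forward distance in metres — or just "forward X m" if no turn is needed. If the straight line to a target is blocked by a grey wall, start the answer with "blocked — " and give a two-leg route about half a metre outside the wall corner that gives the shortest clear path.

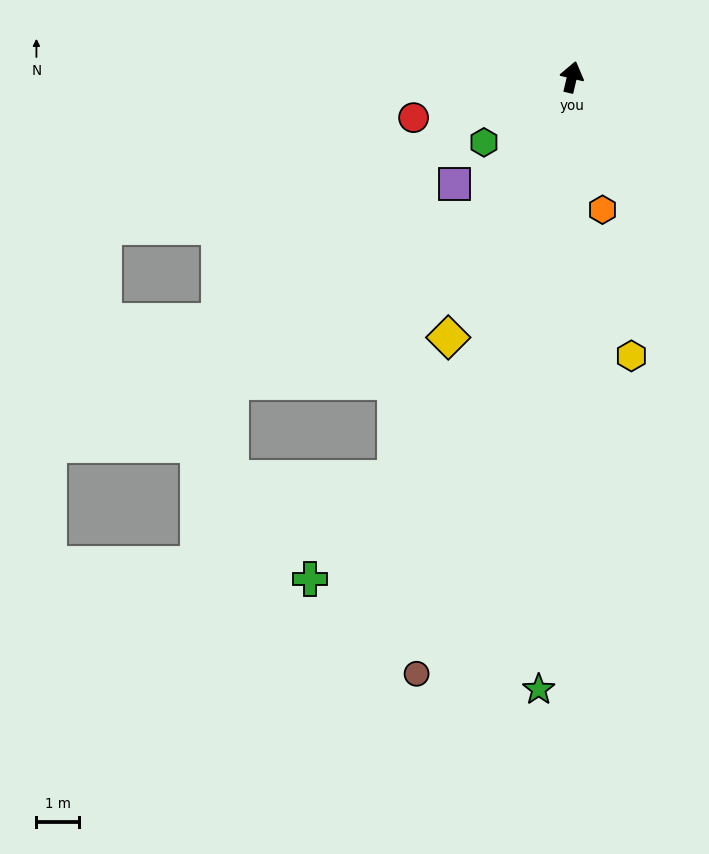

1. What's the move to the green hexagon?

turn left 140°, forward 2.6 m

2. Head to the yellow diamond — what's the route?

turn left 168°, forward 6.8 m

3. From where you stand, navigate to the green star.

turn right 170°, forward 14.4 m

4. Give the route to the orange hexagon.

turn right 154°, forward 3.2 m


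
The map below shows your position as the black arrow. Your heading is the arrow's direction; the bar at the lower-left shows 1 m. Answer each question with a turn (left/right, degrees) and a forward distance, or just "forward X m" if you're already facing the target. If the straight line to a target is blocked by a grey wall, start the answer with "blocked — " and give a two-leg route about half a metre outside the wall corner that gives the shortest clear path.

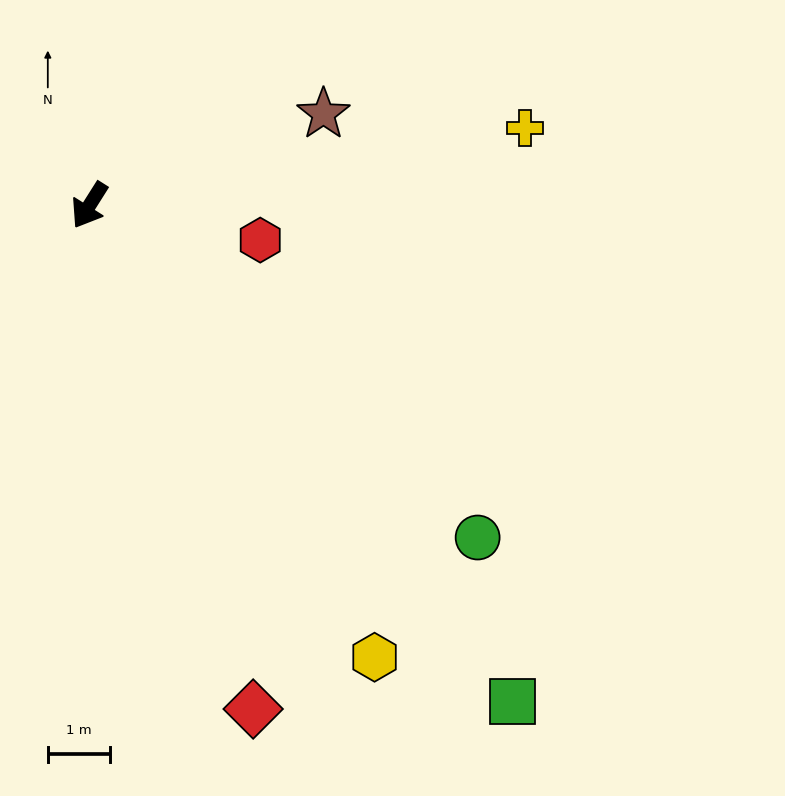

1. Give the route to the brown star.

turn left 144°, forward 4.1 m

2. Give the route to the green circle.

turn left 82°, forward 8.2 m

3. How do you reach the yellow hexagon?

turn left 65°, forward 8.6 m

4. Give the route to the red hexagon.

turn left 111°, forward 2.8 m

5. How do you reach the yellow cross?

turn left 132°, forward 7.1 m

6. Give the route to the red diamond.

turn left 50°, forward 8.5 m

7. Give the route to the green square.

turn left 73°, forward 10.5 m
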